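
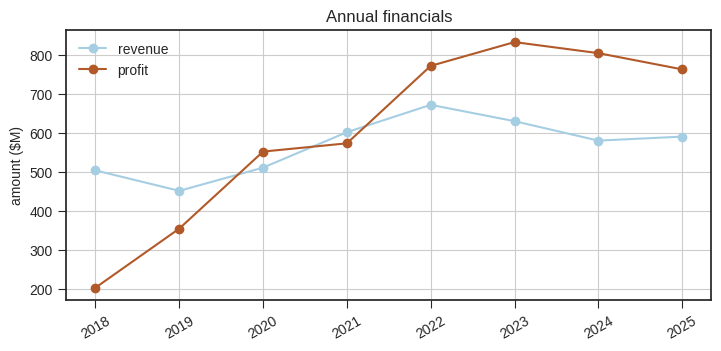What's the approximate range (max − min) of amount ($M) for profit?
≈ 600

Max 2023 ≈ 800, min 2018 ≈ 200; range ≈ 600.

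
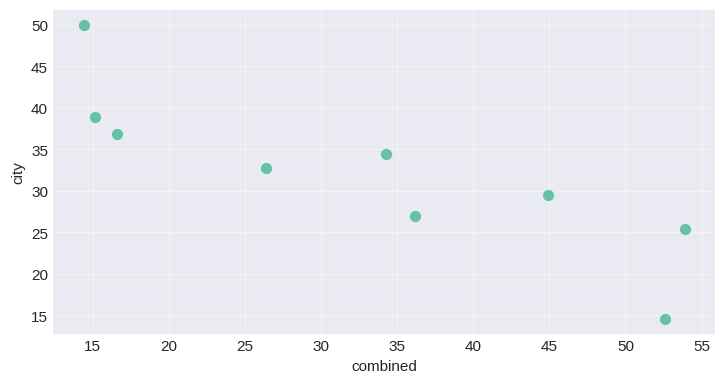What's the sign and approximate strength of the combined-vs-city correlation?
negative, strong

Points are negatively correlated; strong (|r| ≈ 0.9).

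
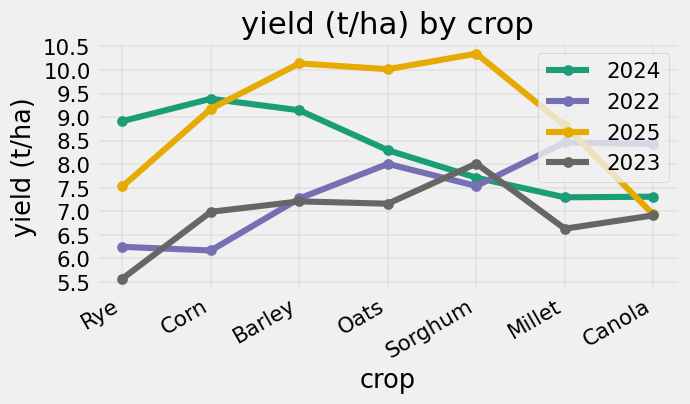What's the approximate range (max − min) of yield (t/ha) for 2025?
≈ 3.5

Max Sorghum ≈ 10.5, min Canola ≈ 7.0; range ≈ 3.5.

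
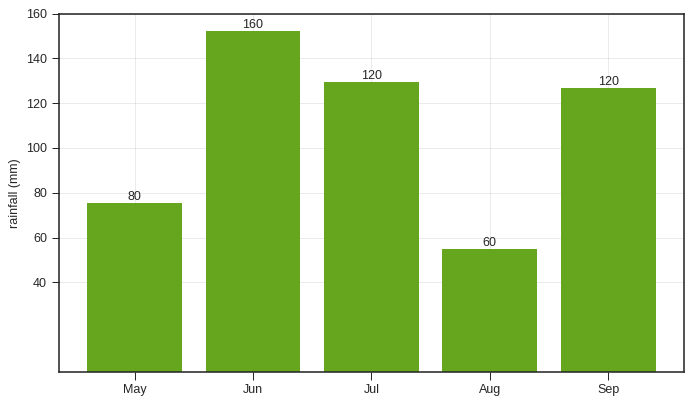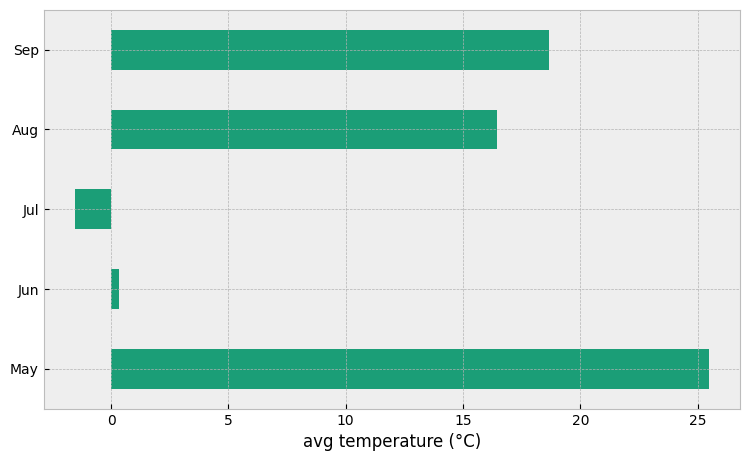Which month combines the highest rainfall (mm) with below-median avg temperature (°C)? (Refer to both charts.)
Chart 2 median avg temperature (°C) ≈ 15; below-median months: Jun, Jul. Among those, Jun has the highest rainfall (mm) (≈ 160).

Jun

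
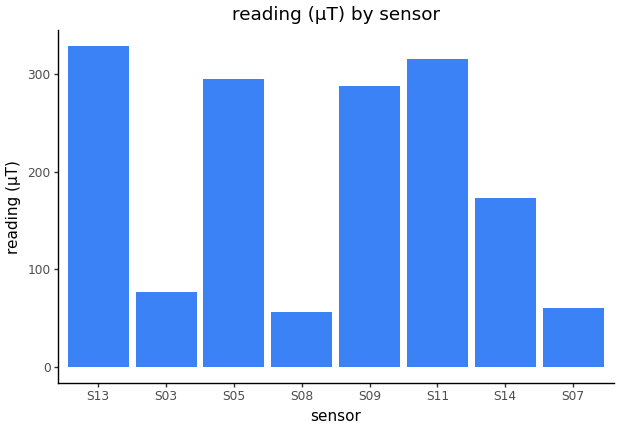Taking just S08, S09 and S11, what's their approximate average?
(50 + 300 + 300) / 3 ≈ 217.

≈ 217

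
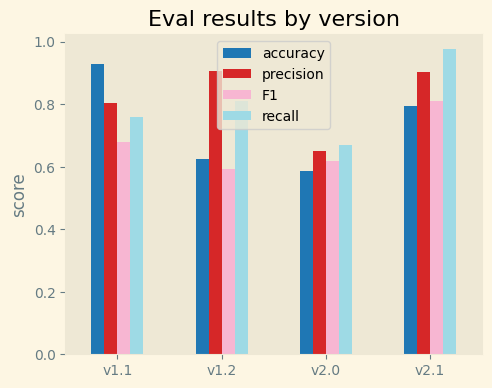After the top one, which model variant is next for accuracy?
v2.1

Top 3 for accuracy: v1.1 ≈ 0.9, v2.1 ≈ 0.8, v1.2 ≈ 0.6.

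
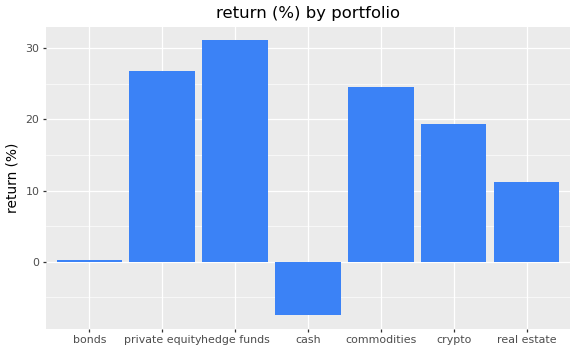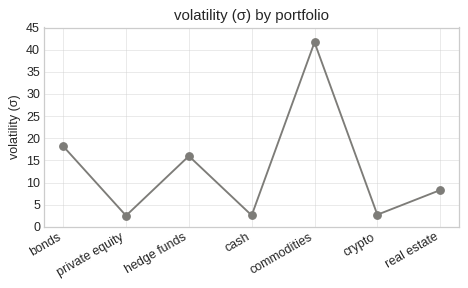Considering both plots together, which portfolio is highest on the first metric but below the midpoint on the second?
Chart 2 median volatility (σ) ≈ 10; below-median portfolios: private equity, cash, crypto. Among those, private equity has the highest return (%) (≈ 25).

private equity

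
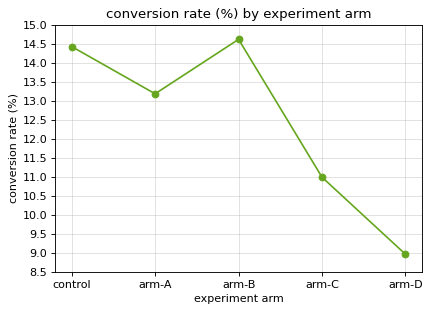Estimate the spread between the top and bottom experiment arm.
≈ 5.5

Max arm-B ≈ 14.5, min arm-D ≈ 9.0; range ≈ 5.5.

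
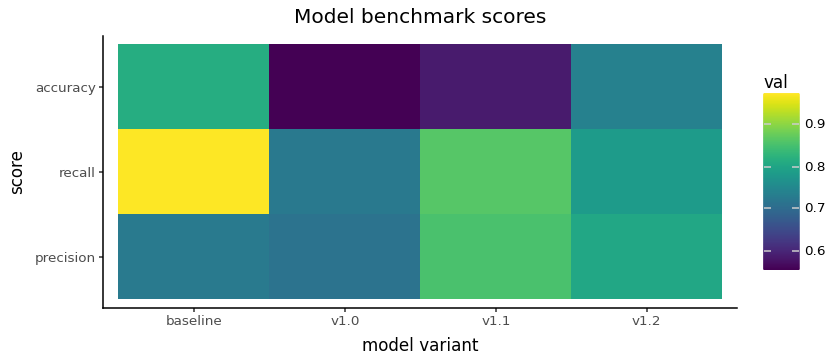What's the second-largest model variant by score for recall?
Top 3 for recall: baseline ≈ 0.95, v1.1 ≈ 0.85, v1.2 ≈ 0.80.

v1.1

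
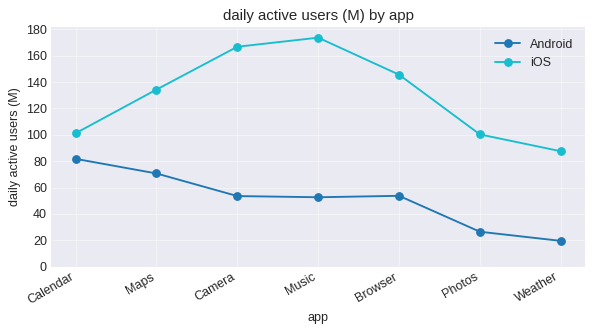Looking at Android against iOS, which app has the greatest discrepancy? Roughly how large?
Music: Android ≈ 60, iOS ≈ 180 → gap ≈ 120. Next-largest (Camera) is only ≈ 100.

Music, ≈ 120 M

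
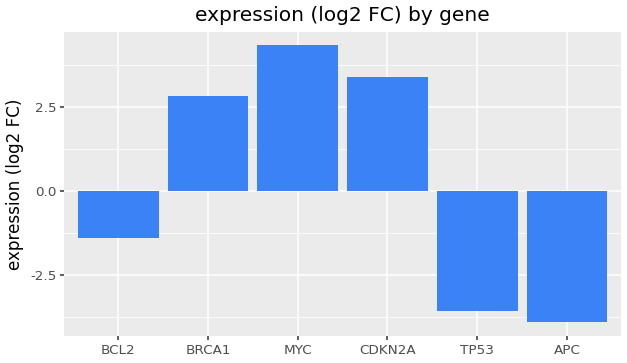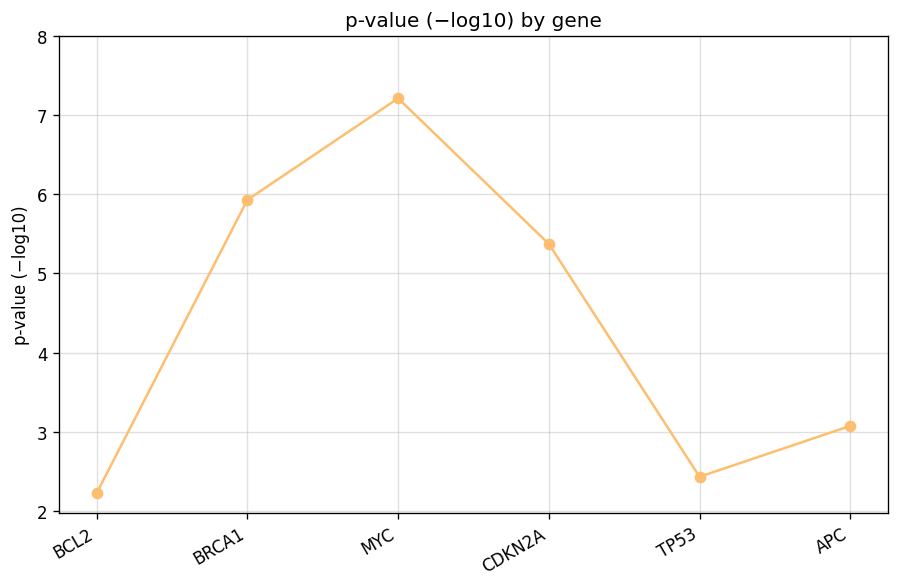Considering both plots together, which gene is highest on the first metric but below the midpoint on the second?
BCL2

Chart 2 median p-value (−log10) ≈ 4; below-median genes: BCL2, TP53, APC. Among those, BCL2 has the highest expression (log2 FC) (≈ -1.5).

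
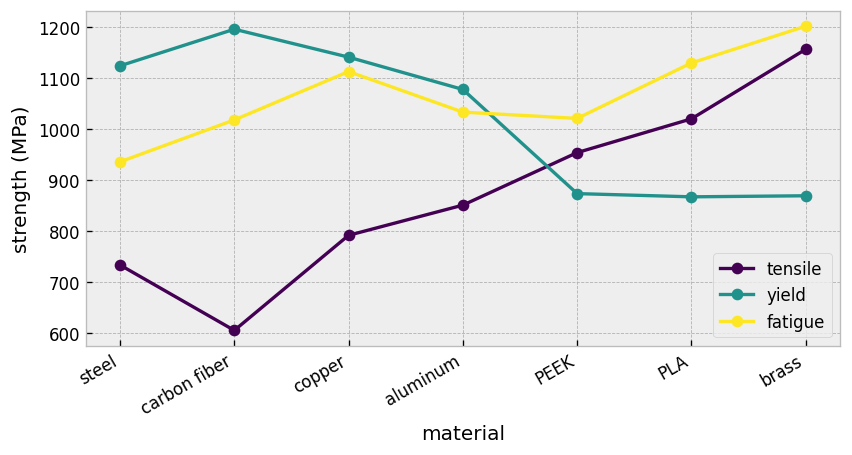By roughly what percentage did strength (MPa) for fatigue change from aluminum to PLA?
≈ +9.5%

aluminum ≈ 1050, PLA ≈ 1150; (1150 − 1050) / 1050 ≈ +9.5%.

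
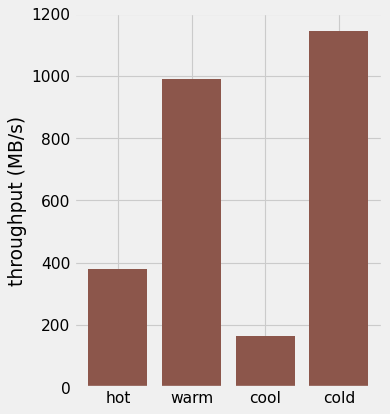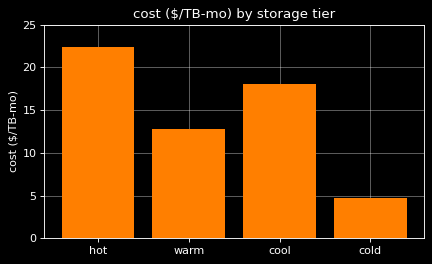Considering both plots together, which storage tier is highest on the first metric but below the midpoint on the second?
cold

Chart 2 median cost ($/TB-mo) ≈ 15; below-median storage tiers: warm, cold. Among those, cold has the highest throughput (MB/s) (≈ 1200).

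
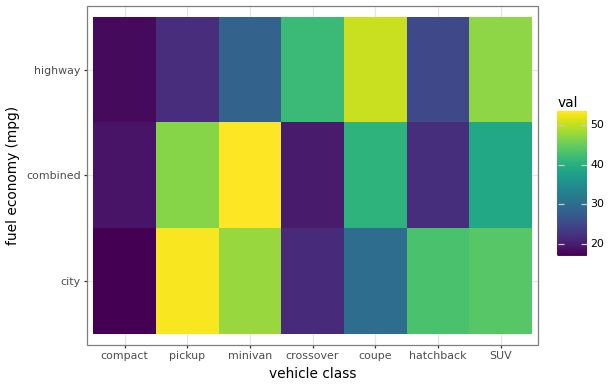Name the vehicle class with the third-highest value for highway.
crossover

Top 4 for highway: coupe ≈ 50, SUV ≈ 45, crossover ≈ 40, minivan ≈ 30.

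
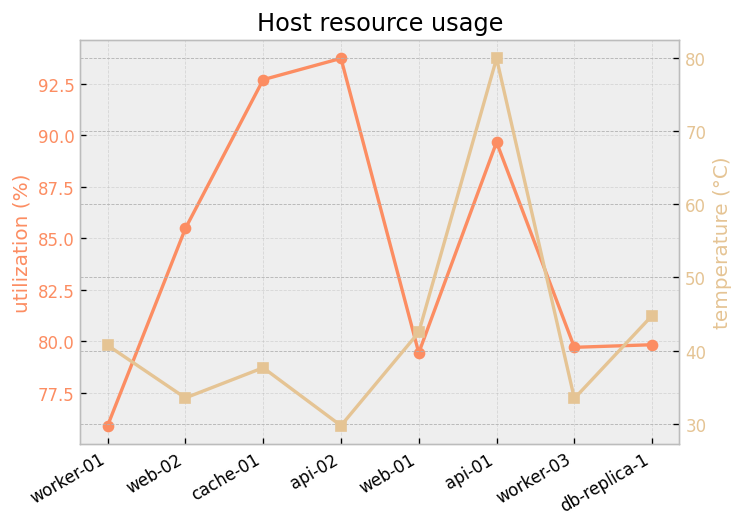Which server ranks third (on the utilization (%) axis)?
Top 4 (on the utilization (%) axis): api-02 ≈ 94, cache-01 ≈ 92, api-01 ≈ 90, web-02 ≈ 86.

api-01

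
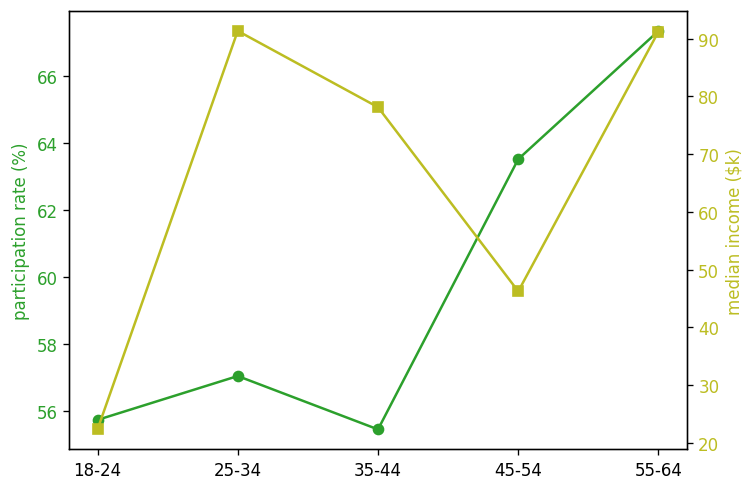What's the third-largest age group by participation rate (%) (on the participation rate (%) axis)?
Top 4 (on the participation rate (%) axis): 55-64 ≈ 67, 45-54 ≈ 64, 25-34 ≈ 57, 18-24 ≈ 56.

25-34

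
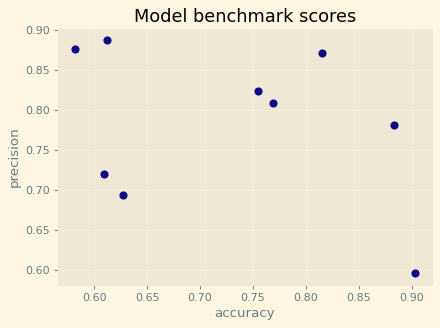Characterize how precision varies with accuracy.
negative, weak

Points are negatively correlated; weak (|r| ≈ 0.3).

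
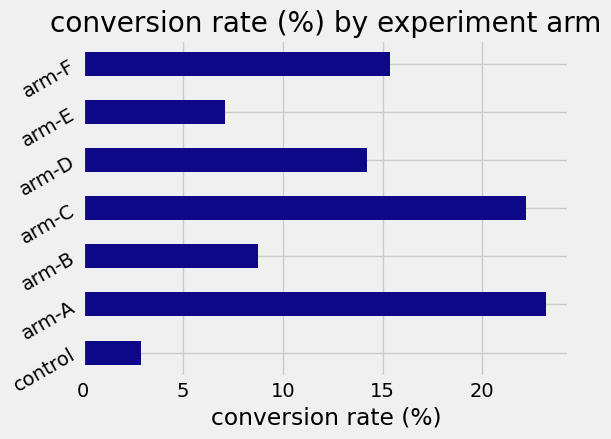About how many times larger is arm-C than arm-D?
≈ 1.57×

arm-C ≈ 22, arm-D ≈ 14; 22/14 ≈ 1.57.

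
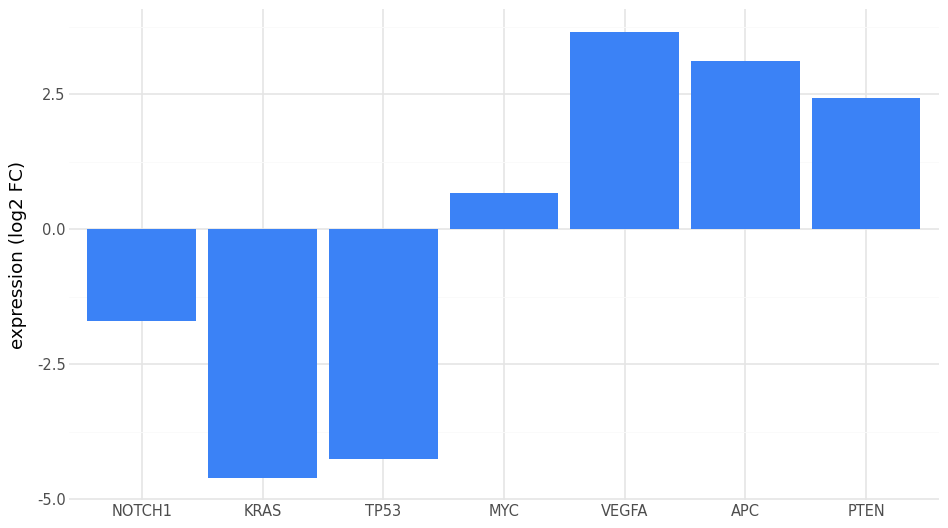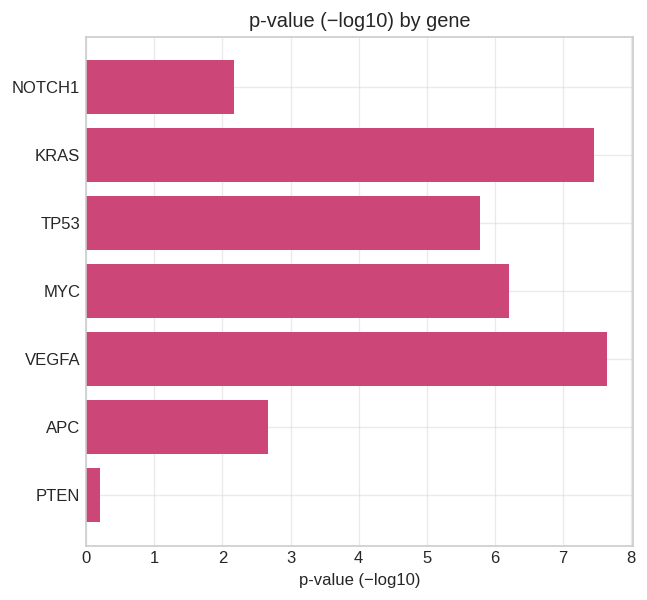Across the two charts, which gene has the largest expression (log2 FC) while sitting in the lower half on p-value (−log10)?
Chart 2 median p-value (−log10) ≈ 6; below-median genes: NOTCH1, APC, PTEN. Among those, APC has the highest expression (log2 FC) (≈ 3).

APC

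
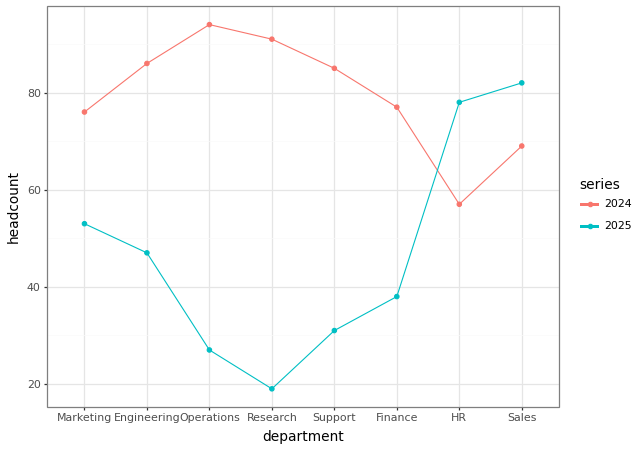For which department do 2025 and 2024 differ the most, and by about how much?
Research: 2025 ≈ 20, 2024 ≈ 90 → gap ≈ 70. Next-largest (Operations) is only ≈ 60.

Research, ≈ 70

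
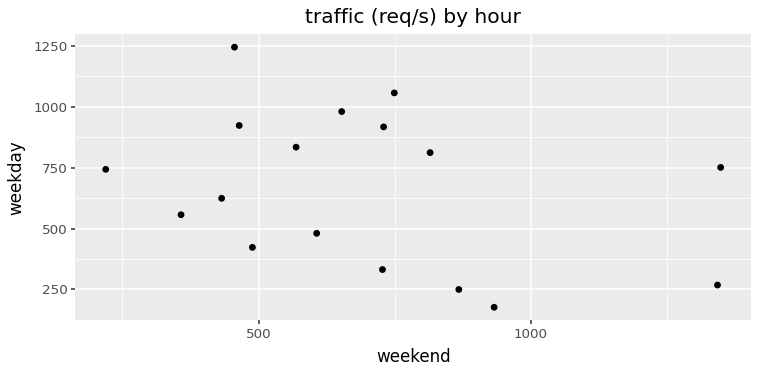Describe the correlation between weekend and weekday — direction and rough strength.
Points are negatively correlated; weak (|r| ≈ 0.3).

negative, weak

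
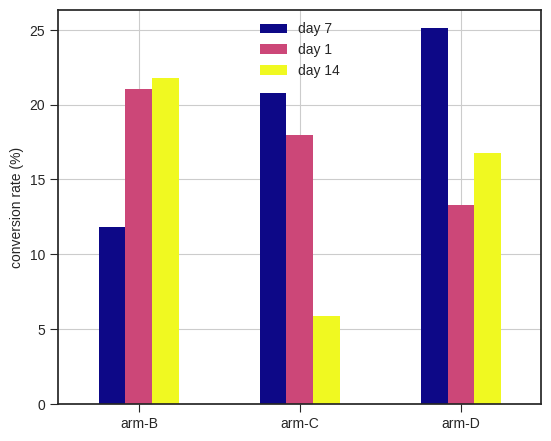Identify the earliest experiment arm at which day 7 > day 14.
arm-B: day 7 ≈ 10 vs day 14 ≈ 20 (not yet); arm-C: day 7 ≈ 20 vs day 14 ≈ 5 (first crossover).

arm-C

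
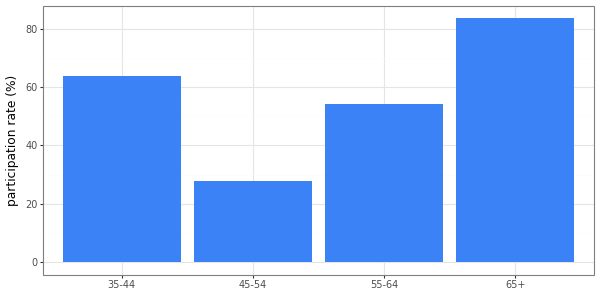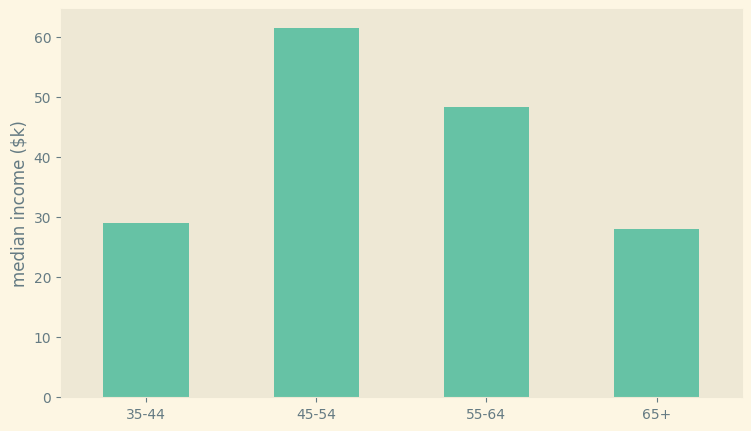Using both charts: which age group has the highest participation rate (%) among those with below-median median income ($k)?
Chart 2 median median income ($k) ≈ 40; below-median age groups: 35-44, 65+. Among those, 65+ has the highest participation rate (%) (≈ 80).

65+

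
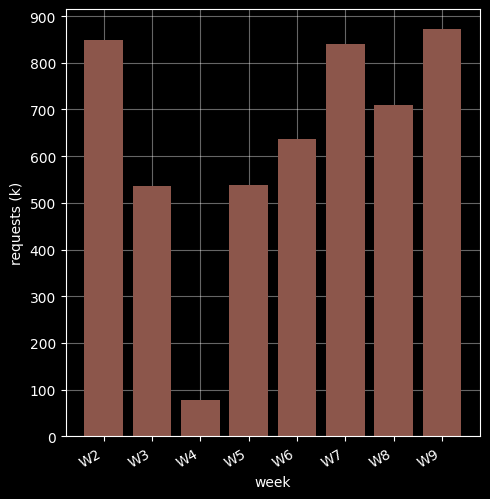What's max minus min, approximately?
≈ 800

Max W9 ≈ 900, min W4 ≈ 100; range ≈ 800.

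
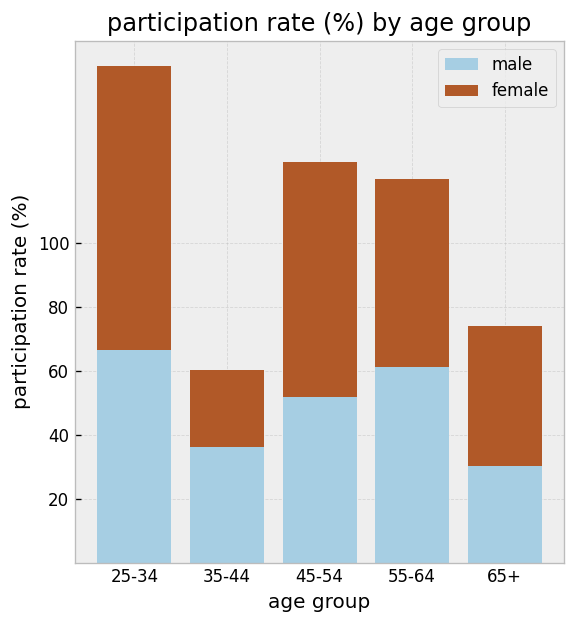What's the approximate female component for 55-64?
female top ≈ 120, bottom ≈ 60; segment ≈ 60.

≈ 60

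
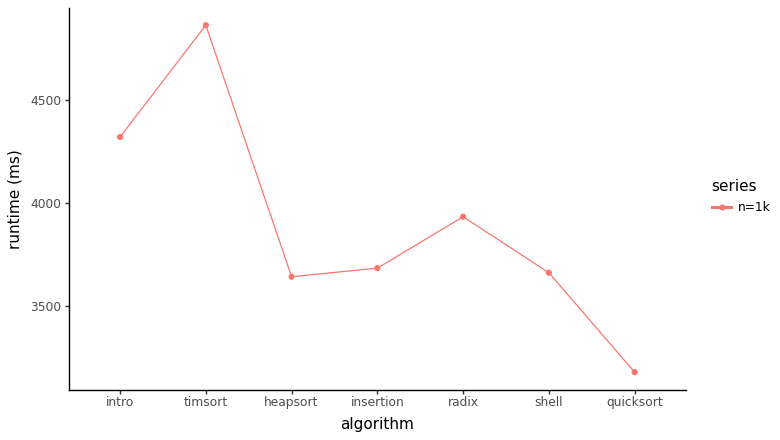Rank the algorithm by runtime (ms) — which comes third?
Top 4: timsort ≈ 4800, intro ≈ 4400, radix ≈ 4000, insertion ≈ 3600.

radix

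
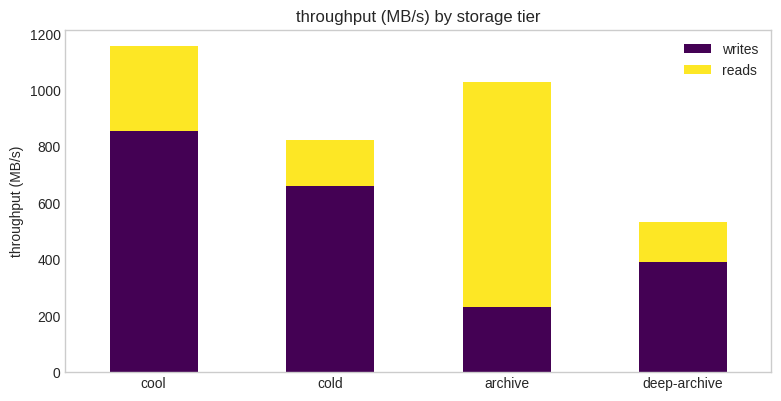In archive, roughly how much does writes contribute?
≈ 200

writes top ≈ 200, bottom ≈ 0; segment ≈ 200.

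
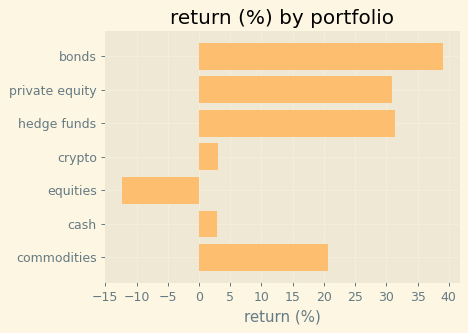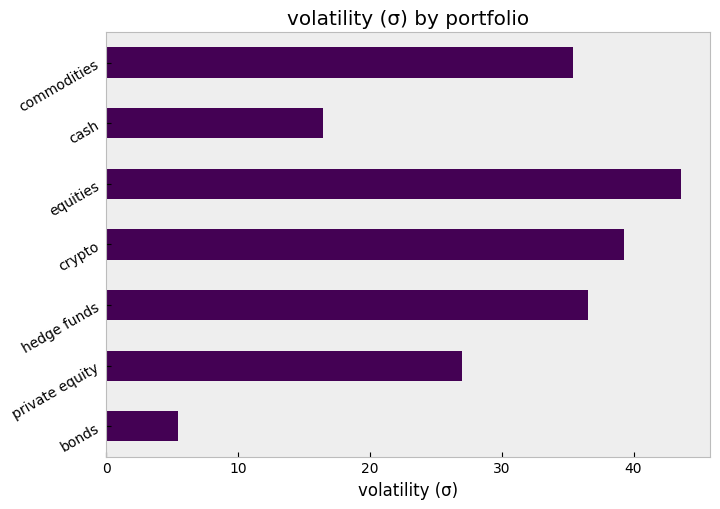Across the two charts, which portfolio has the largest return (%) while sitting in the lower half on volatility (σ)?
Chart 2 median volatility (σ) ≈ 35; below-median portfolios: bonds, private equity, cash. Among those, bonds has the highest return (%) (≈ 40).

bonds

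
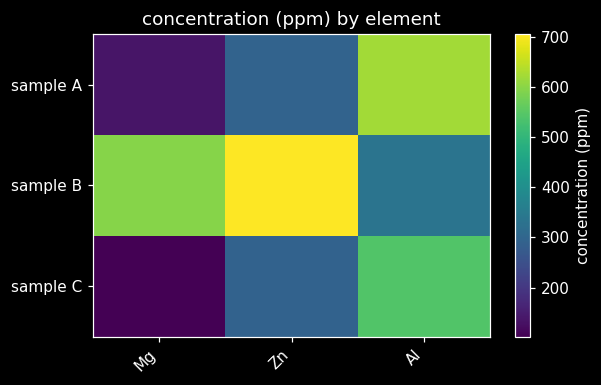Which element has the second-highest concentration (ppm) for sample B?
Top 3 for sample B: Zn ≈ 700, Mg ≈ 600, Al ≈ 300.

Mg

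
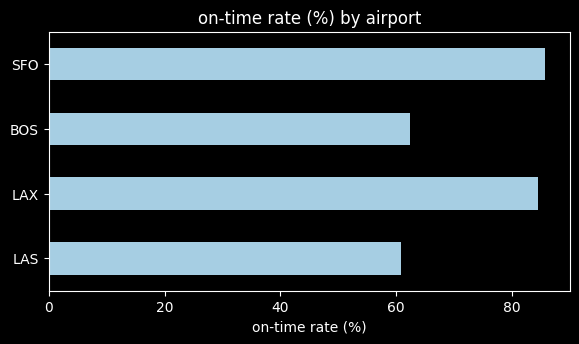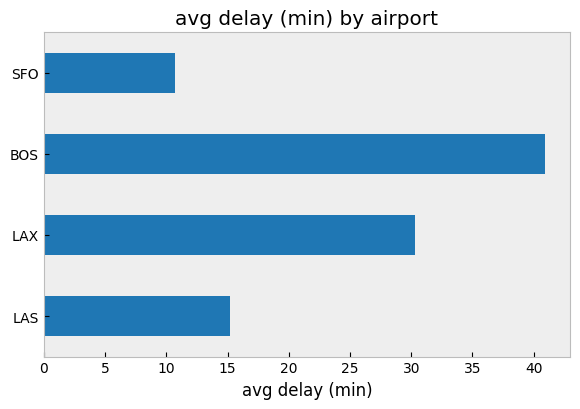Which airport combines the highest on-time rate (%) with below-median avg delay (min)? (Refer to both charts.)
SFO

Chart 2 median avg delay (min) ≈ 25; below-median airports: LAS, SFO. Among those, SFO has the highest on-time rate (%) (≈ 90).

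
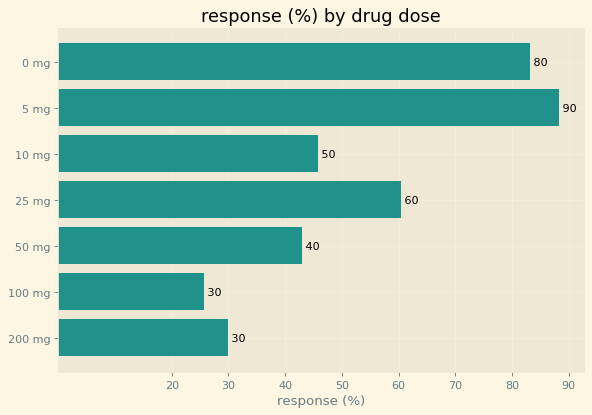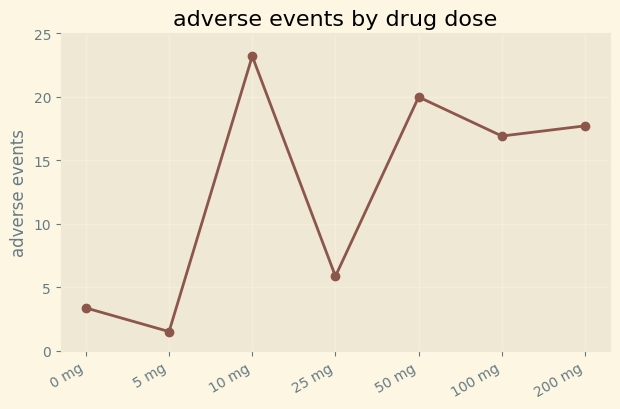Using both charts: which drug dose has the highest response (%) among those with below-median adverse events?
5 mg

Chart 2 median adverse events ≈ 15; below-median drug doses: 0 mg, 5 mg, 25 mg. Among those, 5 mg has the highest response (%) (≈ 90).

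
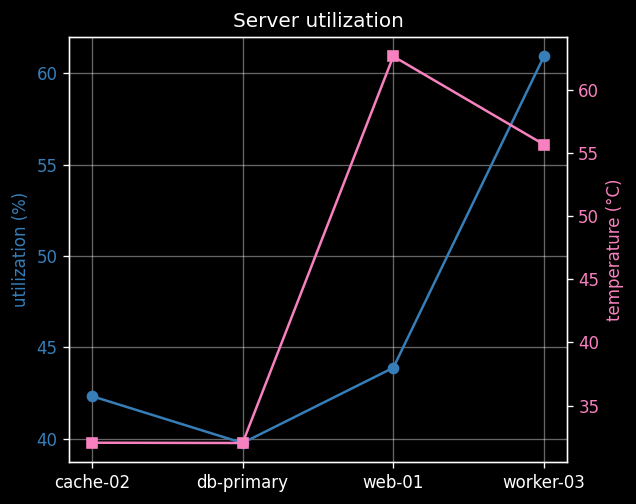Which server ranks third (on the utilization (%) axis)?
cache-02

Top 4 (on the utilization (%) axis): worker-03 ≈ 60, web-01 ≈ 44, cache-02 ≈ 42, db-primary ≈ 40.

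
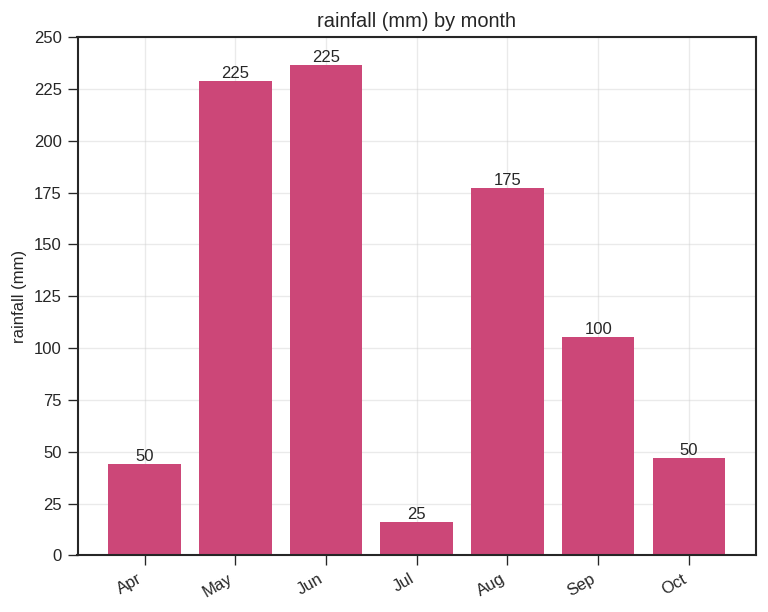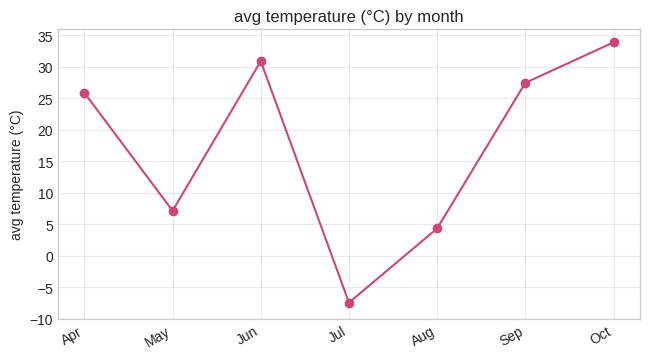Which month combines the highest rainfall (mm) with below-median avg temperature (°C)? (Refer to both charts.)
May

Chart 2 median avg temperature (°C) ≈ 25; below-median months: May, Jul, Aug. Among those, May has the highest rainfall (mm) (≈ 225).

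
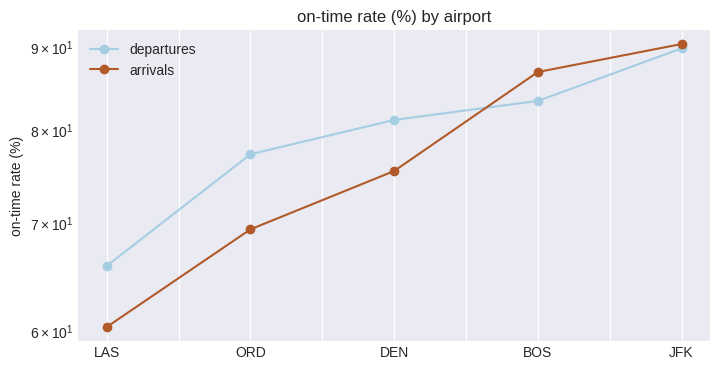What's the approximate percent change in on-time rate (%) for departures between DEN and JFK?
DEN ≈ 80, JFK ≈ 90; (90 − 80) / 80 ≈ +12.5%.

≈ +12.5%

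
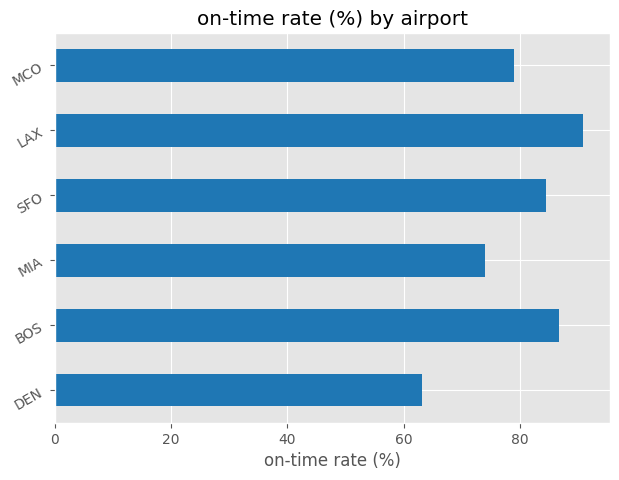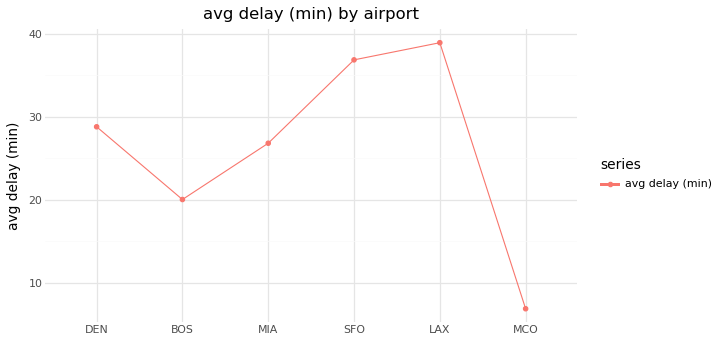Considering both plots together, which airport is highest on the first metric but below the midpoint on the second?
BOS

Chart 2 median avg delay (min) ≈ 30; below-median airports: BOS, MIA, MCO. Among those, BOS has the highest on-time rate (%) (≈ 90).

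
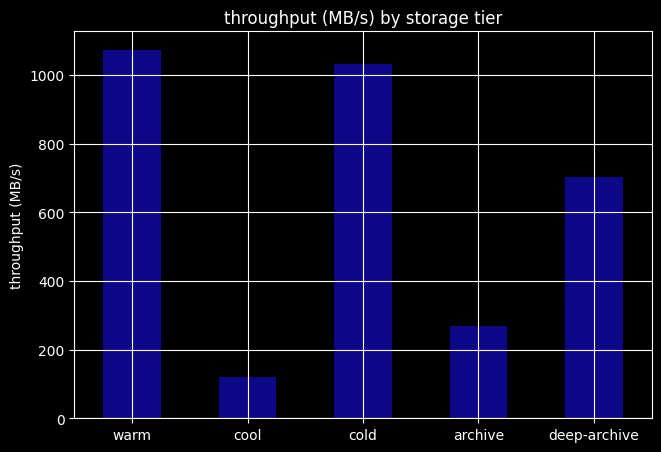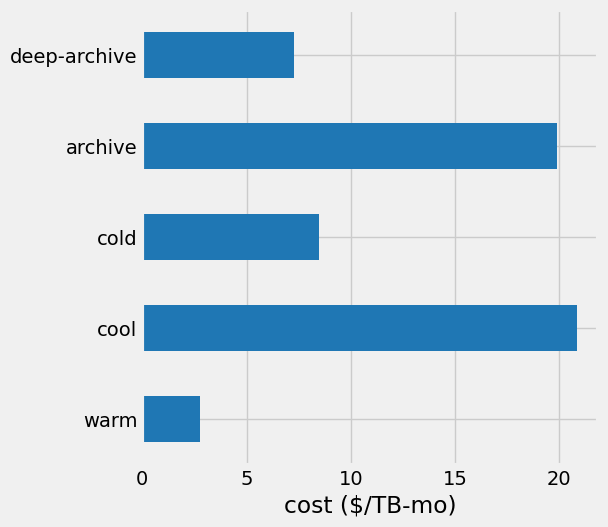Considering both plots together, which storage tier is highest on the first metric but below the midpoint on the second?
Chart 2 median cost ($/TB-mo) ≈ 8; below-median storage tiers: warm, deep-archive. Among those, warm has the highest throughput (MB/s) (≈ 1100).

warm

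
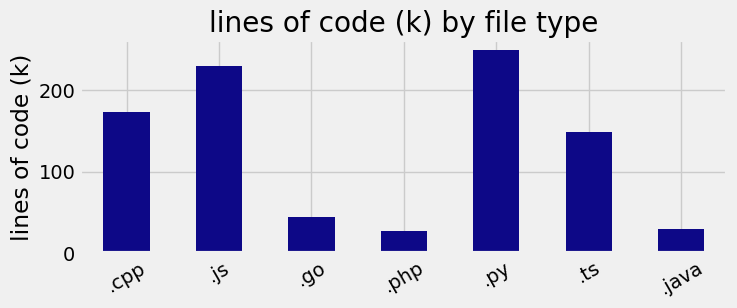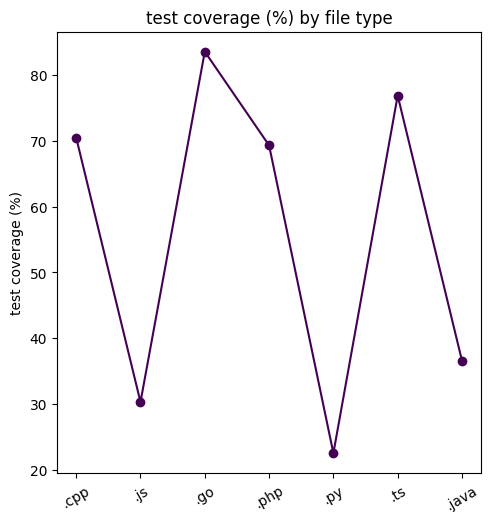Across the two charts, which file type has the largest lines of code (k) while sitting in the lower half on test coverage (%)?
.py

Chart 2 median test coverage (%) ≈ 70; below-median file types: .js, .py, .java. Among those, .py has the highest lines of code (k) (≈ 250).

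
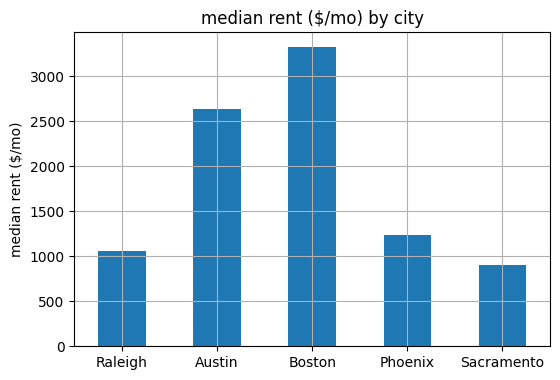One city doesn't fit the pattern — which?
Boston

Boston ≈ 3500; the rest sit between ≈ 1000 and ≈ 2500.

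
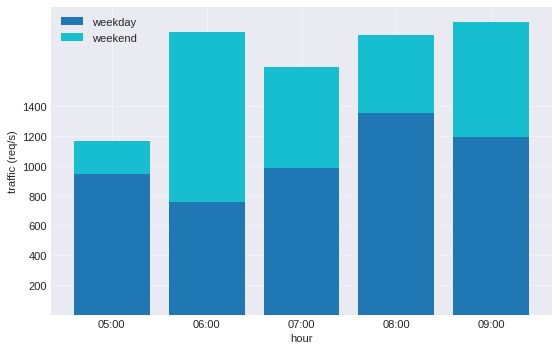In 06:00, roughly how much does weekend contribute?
weekend top ≈ 2000, bottom ≈ 800; segment ≈ 1200.

≈ 1200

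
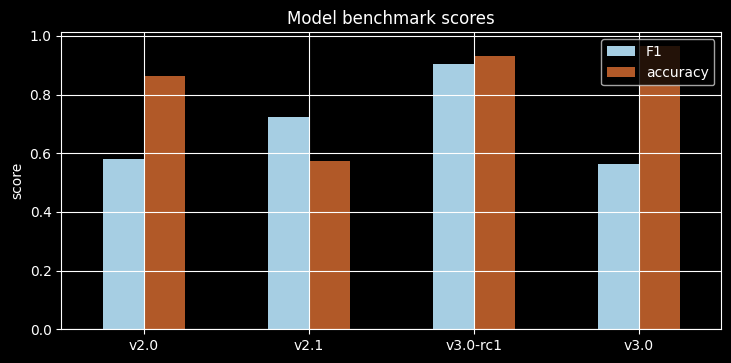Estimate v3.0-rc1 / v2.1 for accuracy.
≈ 1.5×

v3.0-rc1 ≈ 0.9, v2.1 ≈ 0.6; 0.9/0.6 ≈ 1.5.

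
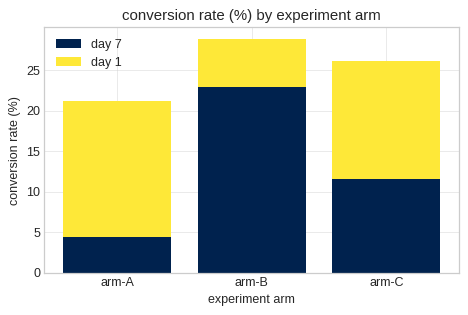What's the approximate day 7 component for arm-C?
≈ 10

day 7 top ≈ 10, bottom ≈ 0; segment ≈ 10.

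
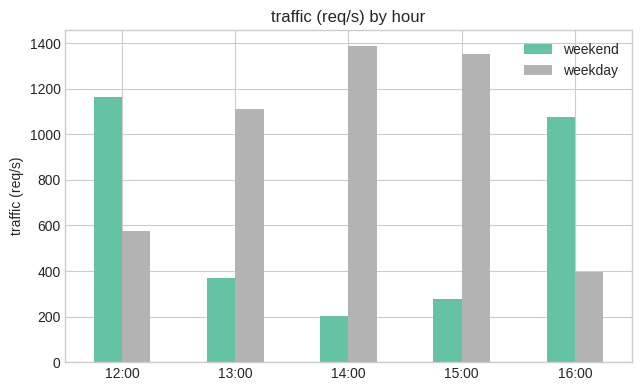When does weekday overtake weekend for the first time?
13:00

12:00: weekday ≈ 600 vs weekend ≈ 1200 (not yet); 13:00: weekday ≈ 1200 vs weekend ≈ 400 (first crossover).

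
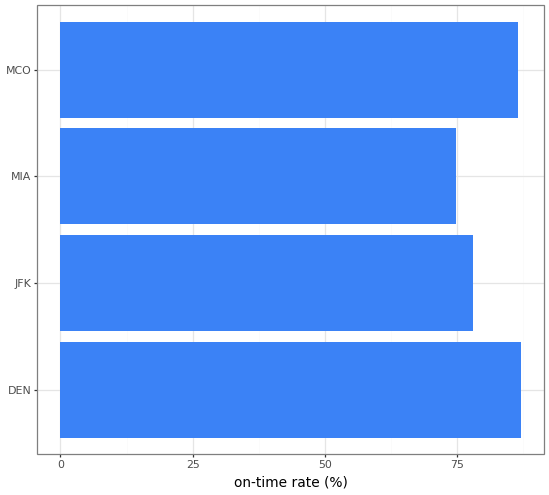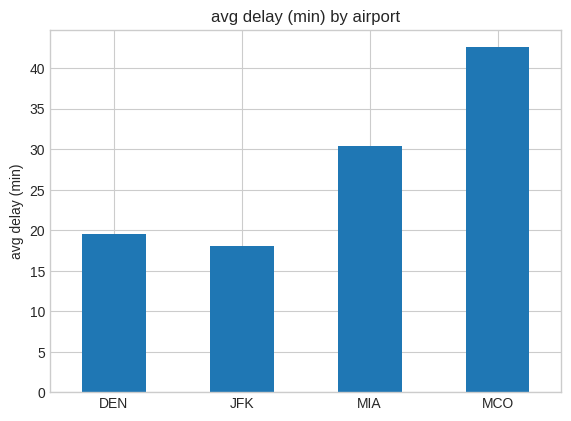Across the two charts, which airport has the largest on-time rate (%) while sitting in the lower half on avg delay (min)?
Chart 2 median avg delay (min) ≈ 25; below-median airports: DEN, JFK. Among those, DEN has the highest on-time rate (%) (≈ 90).

DEN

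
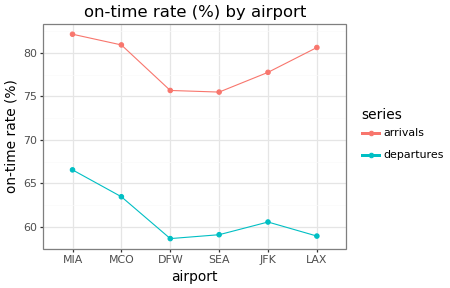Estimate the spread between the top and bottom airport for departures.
≈ 8

Max MIA ≈ 66, min DFW ≈ 58; range ≈ 8.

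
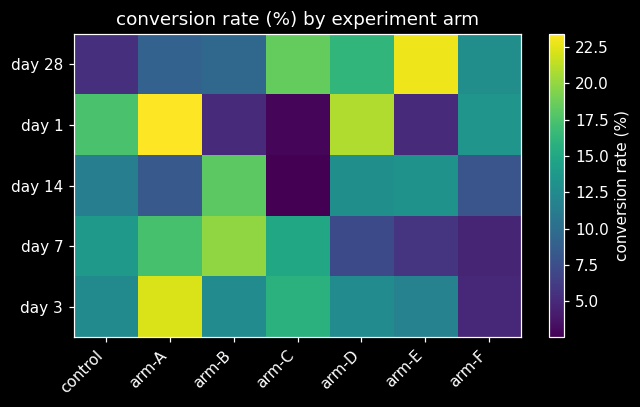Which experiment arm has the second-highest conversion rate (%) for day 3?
Top 3 for day 3: arm-A ≈ 22, arm-C ≈ 16, arm-D ≈ 12.

arm-C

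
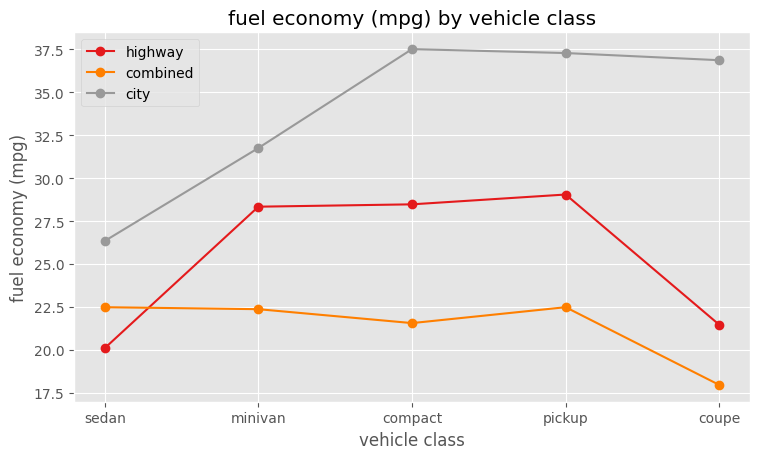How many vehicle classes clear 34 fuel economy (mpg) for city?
3

Above 34: compact, pickup, coupe.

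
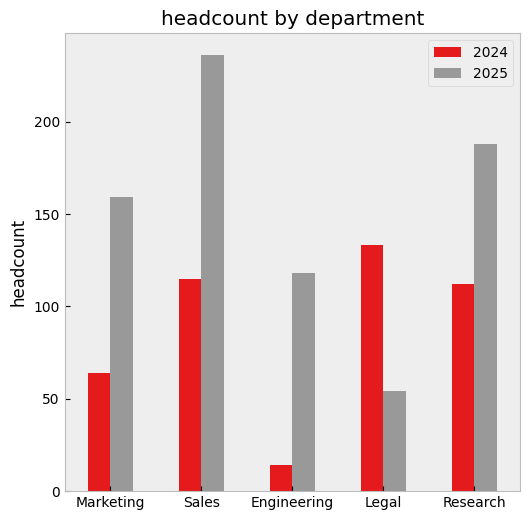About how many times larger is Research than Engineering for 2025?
Research ≈ 180, Engineering ≈ 120; 180/120 ≈ 1.5.

≈ 1.5×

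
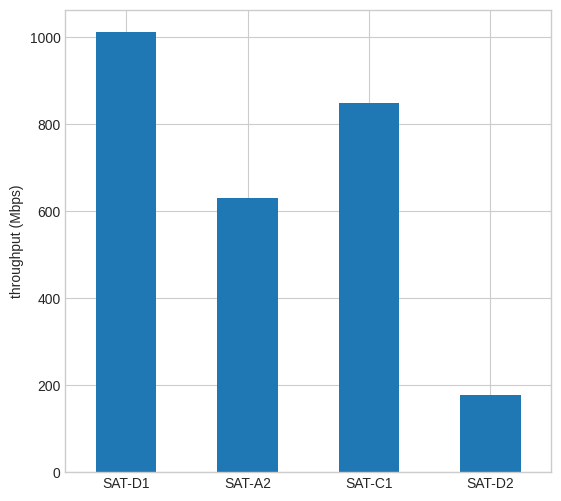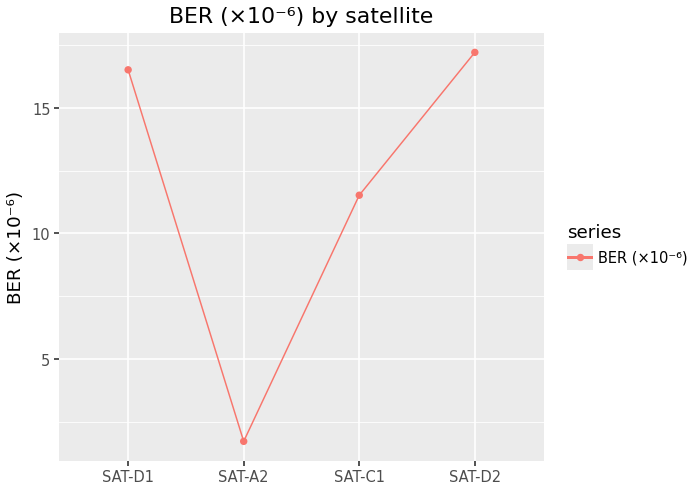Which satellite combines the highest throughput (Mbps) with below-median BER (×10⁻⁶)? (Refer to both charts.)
SAT-C1

Chart 2 median BER (×10⁻⁶) ≈ 14; below-median satellites: SAT-A2, SAT-C1. Among those, SAT-C1 has the highest throughput (Mbps) (≈ 800).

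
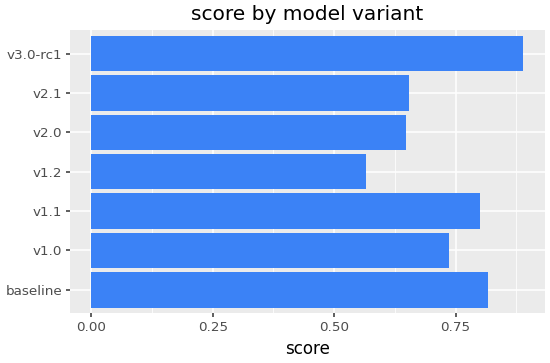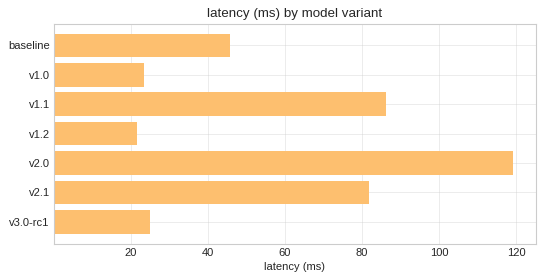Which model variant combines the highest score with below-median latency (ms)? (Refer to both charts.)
v3.0-rc1

Chart 2 median latency (ms) ≈ 40; below-median model variants: v1.0, v1.2, v3.0-rc1. Among those, v3.0-rc1 has the highest score (≈ 0.9).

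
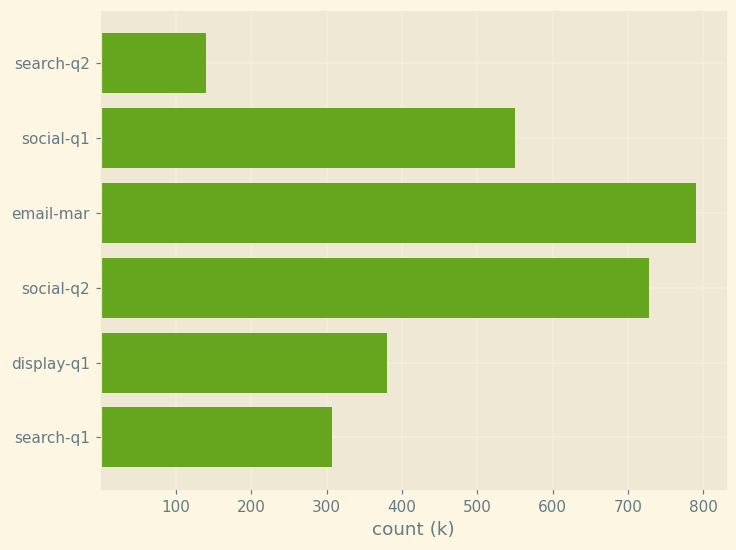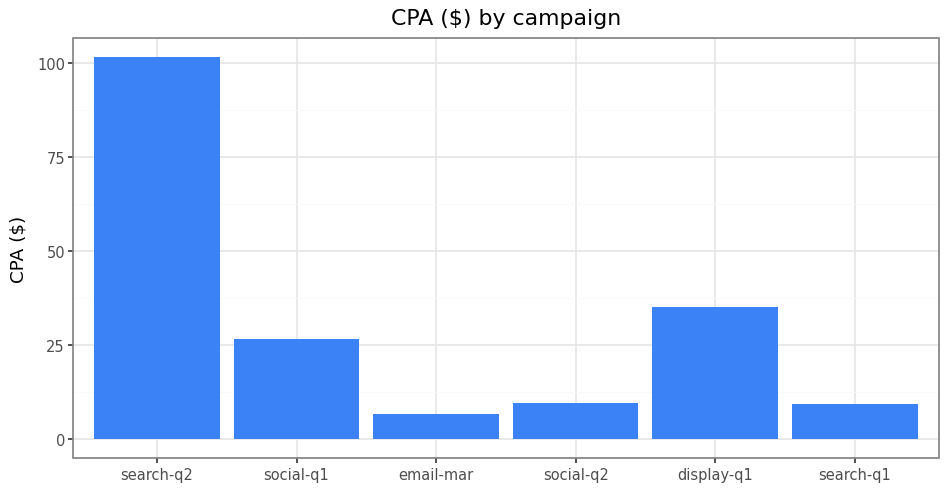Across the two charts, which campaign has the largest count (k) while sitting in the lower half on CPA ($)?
email-mar

Chart 2 median CPA ($) ≈ 20; below-median campaigns: email-mar, social-q2, search-q1. Among those, email-mar has the highest count (k) (≈ 800).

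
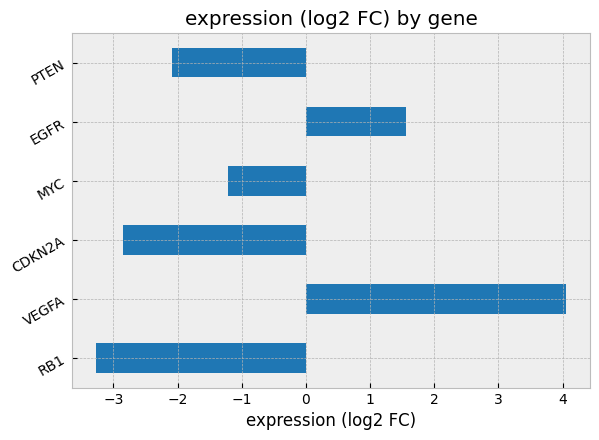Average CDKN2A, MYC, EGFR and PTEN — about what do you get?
(-3 + -1 + 2 + -2) / 4 ≈ -1.

≈ -1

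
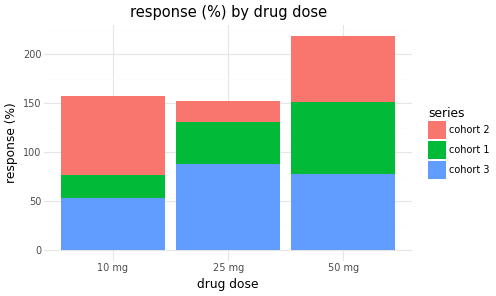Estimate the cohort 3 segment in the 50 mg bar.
cohort 3 top ≈ 80, bottom ≈ 0; segment ≈ 80.

≈ 80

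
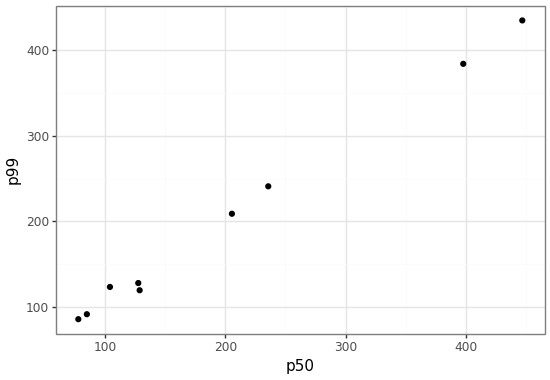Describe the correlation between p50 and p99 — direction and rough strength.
positive, strong

Points are positively correlated; strong (|r| ≈ 1.0).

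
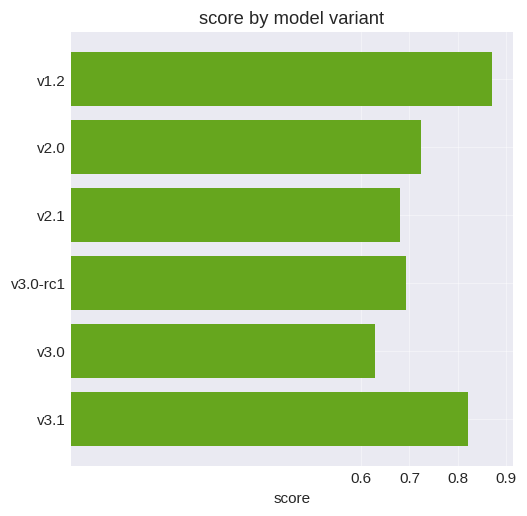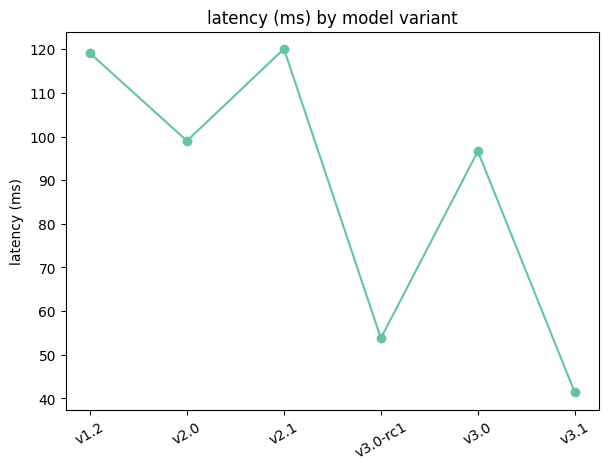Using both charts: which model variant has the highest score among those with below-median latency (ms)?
Chart 2 median latency (ms) ≈ 100; below-median model variants: v3.0-rc1, v3.0, v3.1. Among those, v3.1 has the highest score (≈ 0.8).

v3.1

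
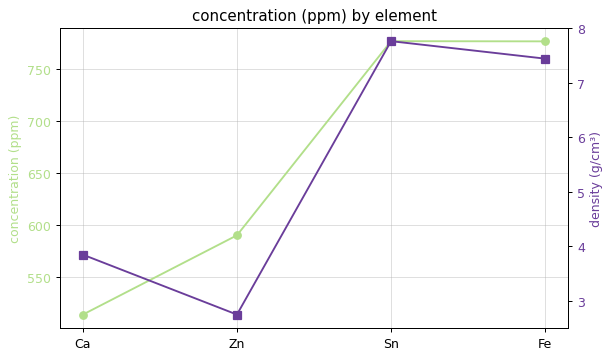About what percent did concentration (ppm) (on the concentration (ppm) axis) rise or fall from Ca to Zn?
≈ +14.3%

Ca ≈ 525, Zn ≈ 600; (600 − 525) / 525 ≈ +14.3%.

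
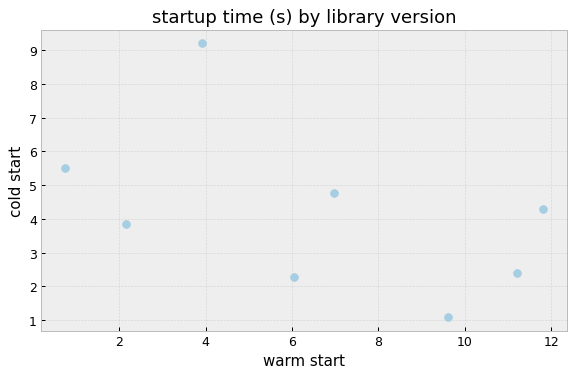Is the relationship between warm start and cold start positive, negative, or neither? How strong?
Points are negatively correlated; moderate (|r| ≈ 0.5).

negative, moderate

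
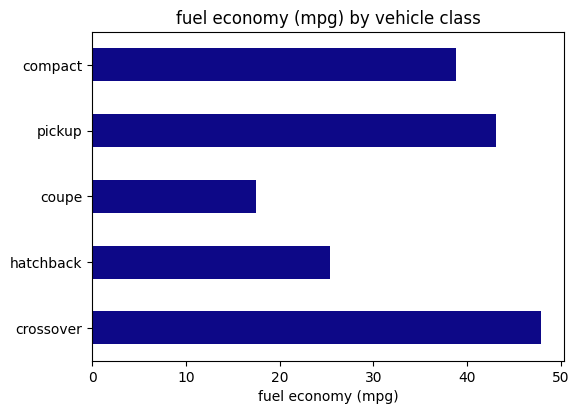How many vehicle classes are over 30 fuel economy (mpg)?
3

Above 30: crossover, pickup, compact.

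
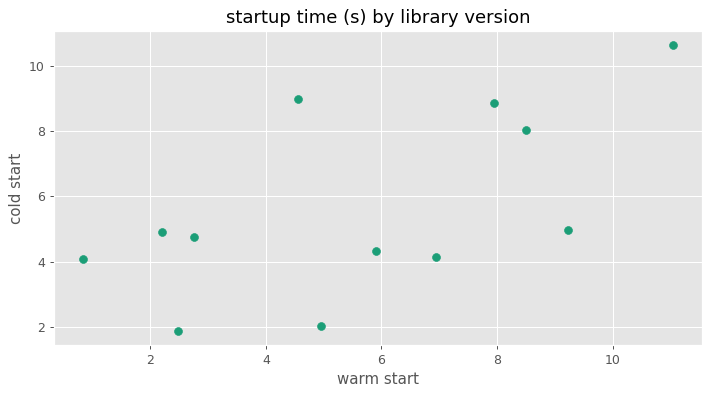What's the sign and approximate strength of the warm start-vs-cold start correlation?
positive, moderate

Points are positively correlated; moderate (|r| ≈ 0.6).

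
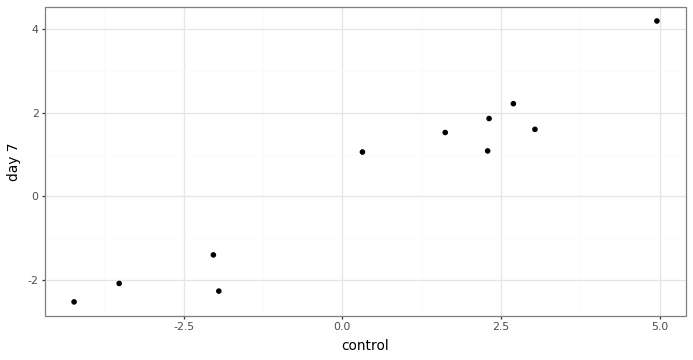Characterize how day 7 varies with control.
Points are positively correlated; strong (|r| ≈ 1.0).

positive, strong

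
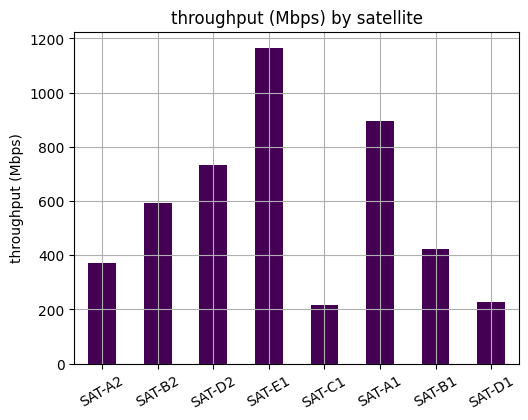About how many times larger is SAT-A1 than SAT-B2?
SAT-A1 ≈ 900, SAT-B2 ≈ 600; 900/600 ≈ 1.5.

≈ 1.5×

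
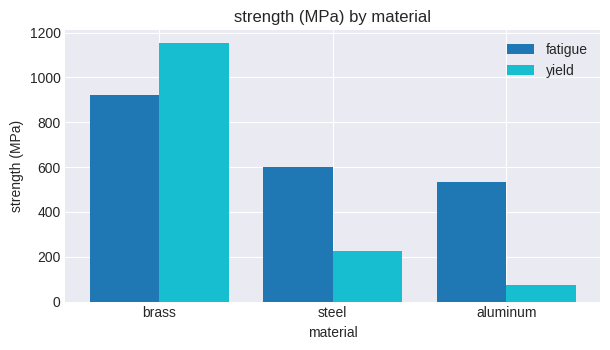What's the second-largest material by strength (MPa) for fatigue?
Top 3 for fatigue: brass ≈ 900, steel ≈ 600, aluminum ≈ 500.

steel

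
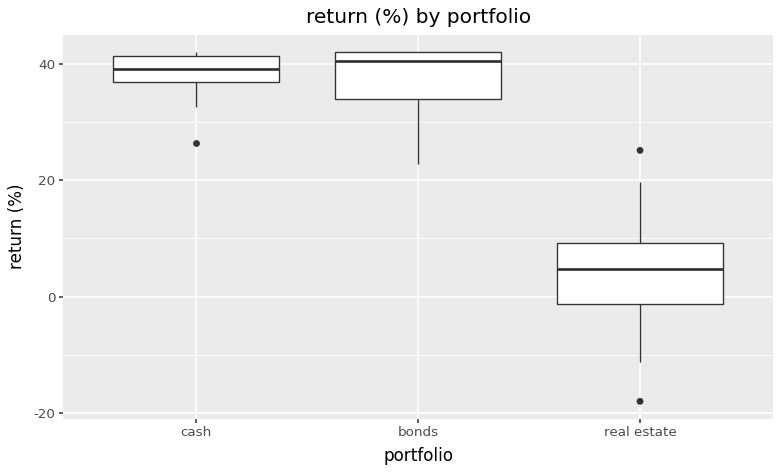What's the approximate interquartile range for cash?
≈ 5

Q3 ≈ 40, Q1 ≈ 35; IQR ≈ 5.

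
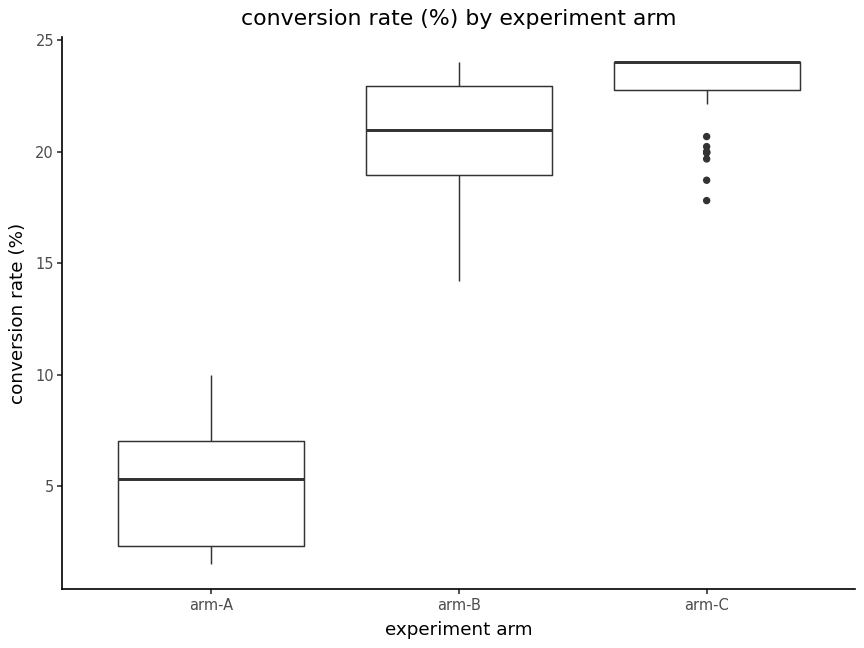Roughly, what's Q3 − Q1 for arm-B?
≈ 4

Q3 ≈ 22, Q1 ≈ 18; IQR ≈ 4.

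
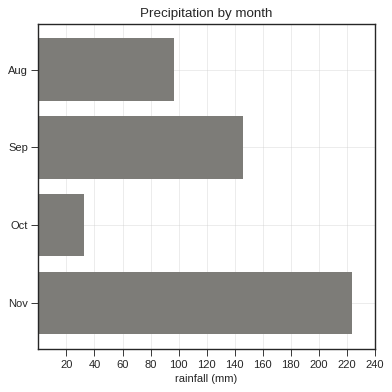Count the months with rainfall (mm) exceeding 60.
3

Above 60: Aug, Sep, Nov.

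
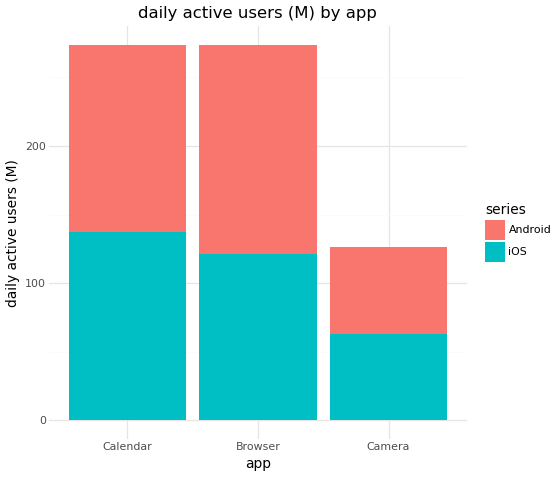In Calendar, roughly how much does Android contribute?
≈ 150

Android top ≈ 275, bottom ≈ 125; segment ≈ 150.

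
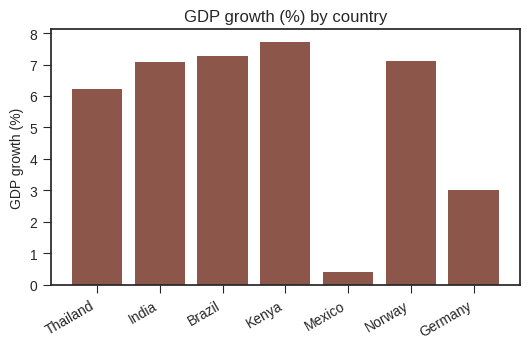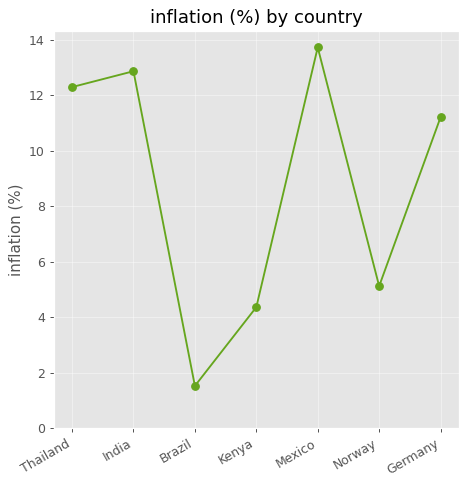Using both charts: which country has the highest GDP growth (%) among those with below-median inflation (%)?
Chart 2 median inflation (%) ≈ 12; below-median countries: Brazil, Kenya, Norway. Among those, Kenya has the highest GDP growth (%) (≈ 8).

Kenya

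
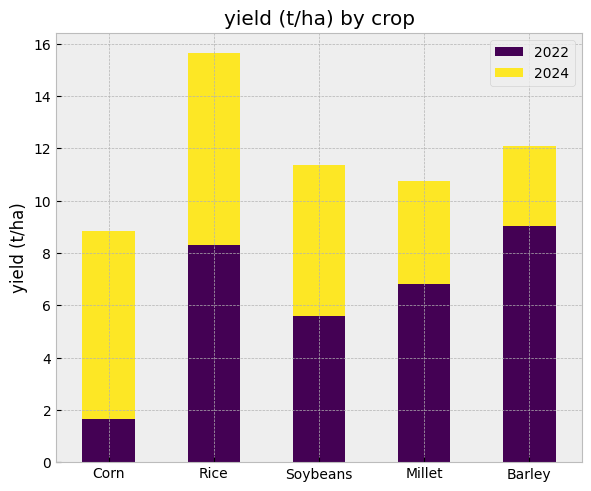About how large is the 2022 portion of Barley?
≈ 10

2022 top ≈ 10, bottom ≈ 0; segment ≈ 10.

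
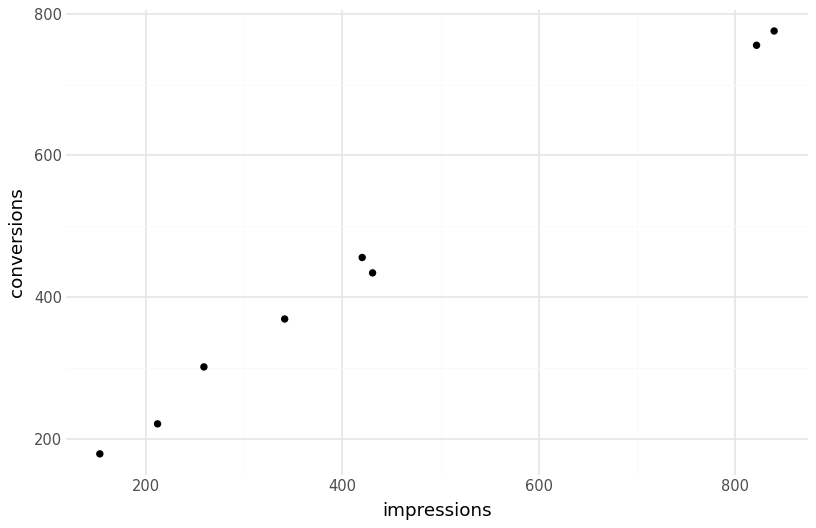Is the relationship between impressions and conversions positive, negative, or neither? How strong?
Points are positively correlated; strong (|r| ≈ 1.0).

positive, strong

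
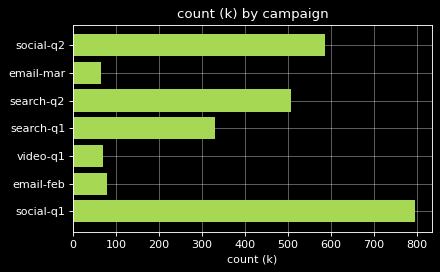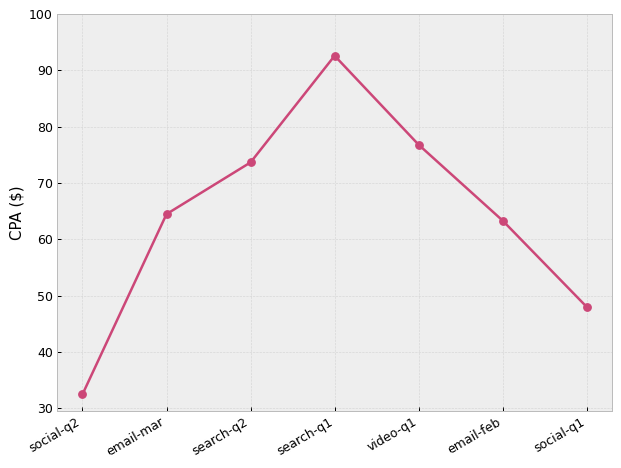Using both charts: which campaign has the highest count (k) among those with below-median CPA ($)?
Chart 2 median CPA ($) ≈ 60; below-median campaigns: social-q2, email-feb, social-q1. Among those, social-q1 has the highest count (k) (≈ 800).

social-q1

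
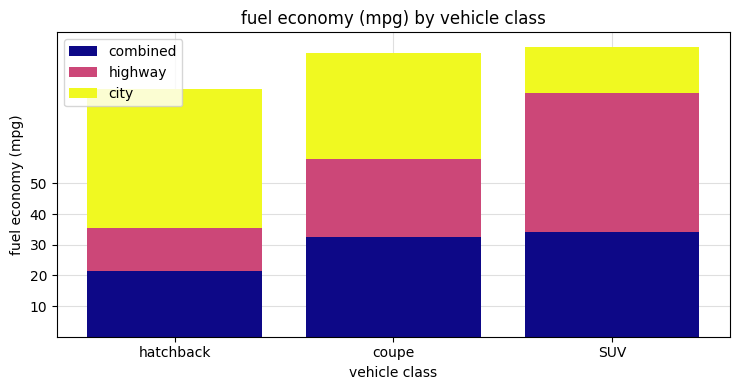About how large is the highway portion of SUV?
≈ 50

highway top ≈ 80, bottom ≈ 30; segment ≈ 50.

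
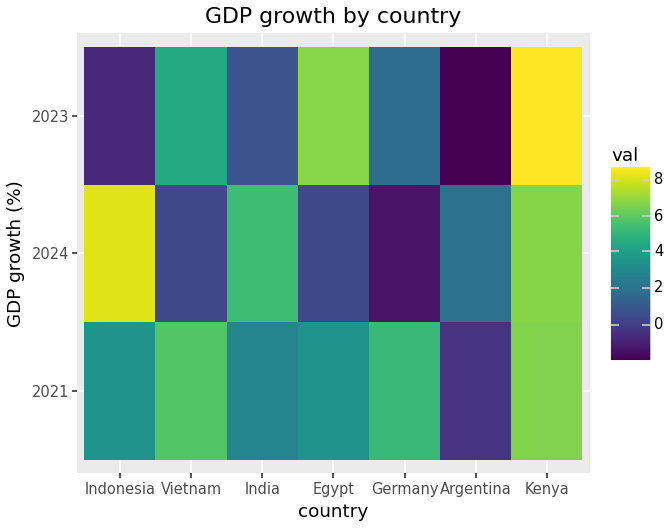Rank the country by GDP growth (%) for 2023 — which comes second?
Top 3 for 2023: Kenya ≈ 9, Egypt ≈ 7, Vietnam ≈ 4.

Egypt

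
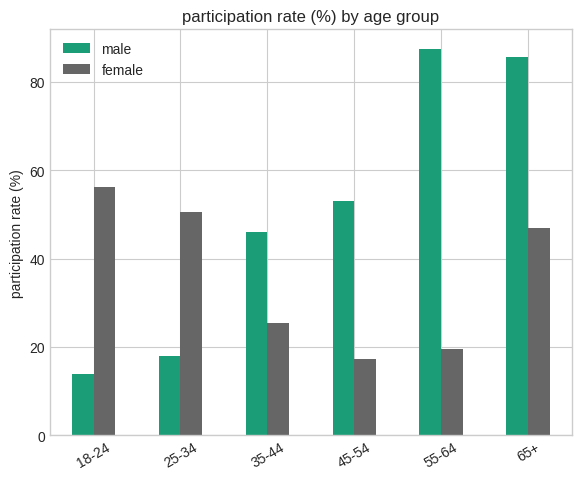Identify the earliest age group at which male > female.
35-44

25-34: male ≈ 20 vs female ≈ 50 (not yet); 35-44: male ≈ 50 vs female ≈ 30 (first crossover).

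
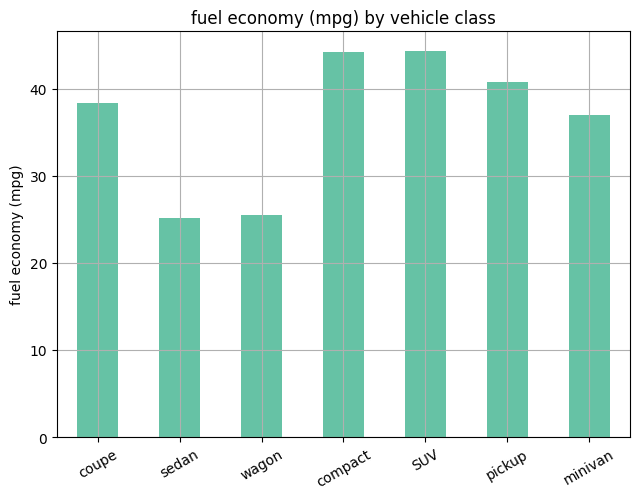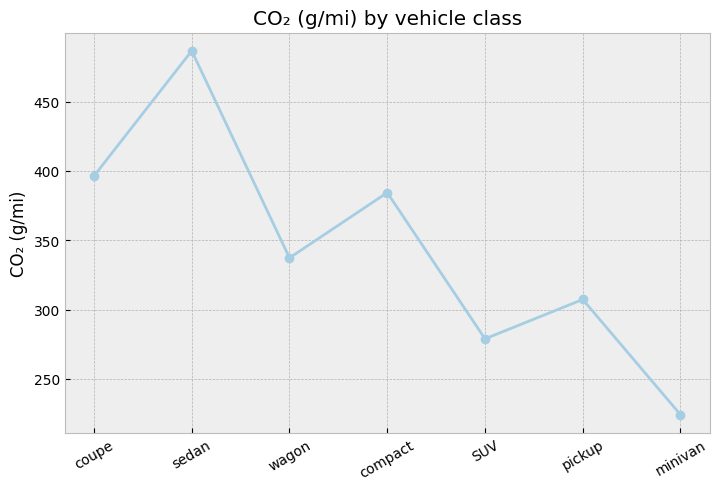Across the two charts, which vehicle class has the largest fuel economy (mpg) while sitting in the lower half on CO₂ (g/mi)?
Chart 2 median CO₂ (g/mi) ≈ 350; below-median vehicle classes: SUV, pickup, minivan. Among those, SUV has the highest fuel economy (mpg) (≈ 45).

SUV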